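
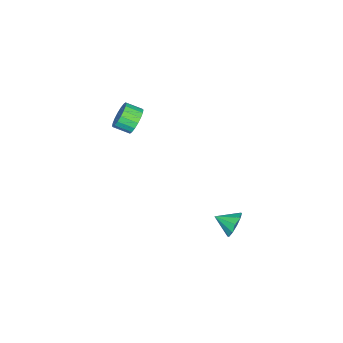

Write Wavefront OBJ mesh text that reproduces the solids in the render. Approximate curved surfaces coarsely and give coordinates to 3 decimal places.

v -2.156 -2.904 3.548
v -1.884 -2.507 4.248
v -1.671 -3.398 4.672
v -1.944 -3.796 3.972
v -2.251 -2.56 4.32
v -2.039 -3.452 4.743
v -2.6 -2.682 4.238
v -2.388 -3.574 4.662
v -2.861 -2.848 4.02
v -2.648 -3.74 4.444
v -2.982 -3.025 3.708
v -2.77 -3.917 4.132
v -2.94 -3.178 3.365
v -2.727 -4.07 3.789
v -2.742 -3.277 3.058
v -2.53 -4.168 3.482
v -2.429 -3.302 2.848
v -2.216 -4.193 3.272
v -2.061 -3.248 2.777
v -1.849 -4.14 3.2
v -1.712 -3.126 2.858
v -1.5 -4.018 3.282
v -1.452 -2.96 3.076
v -1.239 -3.852 3.5
v -1.33 -2.783 3.388
v -1.118 -3.675 3.812
v -1.373 -2.63 3.731
v -1.16 -3.522 4.155
v -1.57 -2.532 4.038
v -1.358 -3.423 4.462
v 1.591 4.226 0.852
v 2.056 4.028 0.206
v 1.749 3.174 1.288
v 2.358 4.222 0.563
v 2.368 4.417 1.031
v 2.081 4.54 1.43
v 1.606 4.542 1.608
v 1.126 4.424 1.498
v 0.823 4.23 1.14
v 0.814 4.035 0.673
v 1.101 3.913 0.274
v 1.575 3.91 0.095
f 2 1 5
f 2 5 3
f 3 5 6
f 3 6 4
f 5 1 7
f 5 7 6
f 6 7 8
f 6 8 4
f 7 1 9
f 7 9 8
f 8 9 10
f 8 10 4
f 9 1 11
f 9 11 10
f 10 11 12
f 10 12 4
f 11 1 13
f 11 13 12
f 12 13 14
f 12 14 4
f 13 1 15
f 13 15 14
f 14 15 16
f 14 16 4
f 15 1 17
f 15 17 16
f 16 17 18
f 16 18 4
f 17 1 19
f 17 19 18
f 18 19 20
f 18 20 4
f 19 1 21
f 19 21 20
f 20 21 22
f 20 22 4
f 21 1 23
f 21 23 22
f 22 23 24
f 22 24 4
f 23 1 25
f 23 25 24
f 24 25 26
f 24 26 4
f 25 1 27
f 25 27 26
f 26 27 28
f 26 28 4
f 27 1 29
f 27 29 28
f 28 29 30
f 28 30 4
f 29 1 2
f 29 2 30
f 30 2 3
f 30 3 4
f 32 31 34
f 32 34 33
f 34 31 35
f 34 35 33
f 35 31 36
f 35 36 33
f 36 31 37
f 36 37 33
f 37 31 38
f 37 38 33
f 38 31 39
f 38 39 33
f 39 31 40
f 39 40 33
f 40 31 41
f 40 41 33
f 41 31 42
f 41 42 33
f 42 31 32
f 42 32 33



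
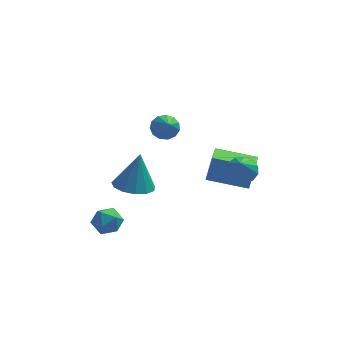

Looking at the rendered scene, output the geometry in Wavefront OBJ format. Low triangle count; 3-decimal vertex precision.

v 3.835 -2.895 0.282
v 4.303 -3.308 -0.056
v 3.725 -4.225 1.758
v 4.517 -3.065 0.18
v 4.514 -2.768 0.448
v 4.296 -2.511 0.663
v 3.932 -2.376 0.757
v 3.537 -2.405 0.701
v 3.237 -2.59 0.512
v 3.127 -2.872 0.25
v 3.242 -3.16 -0.002
v 3.545 -3.365 -0.164
v 3.941 -3.42 -0.184
v 0.442 2.34 -0.821
v 0.848 2.758 -0.451
v 0.638 1.3 0.141
v 0.486 2.812 -0.319
v 0.11 2.716 -0.347
v -0.16 2.5 -0.525
v -0.239 2.234 -0.797
v -0.102 2.001 -1.077
v 0.208 1.876 -1.275
v 0.593 1.898 -1.329
v 0.929 2.061 -1.222
v 1.111 2.312 -0.987
v 1.081 2.572 -0.7
v -0.967 1.095 -3.95
v -0.02 0.755 -4.034
v -0.653 1.505 -2.07
v -0.002 1.31 -4.158
v -0.291 1.797 -4.216
v -0.794 2.061 -4.19
v -1.352 2.018 -4.087
v -1.788 1.683 -3.941
v -1.963 1.16 -3.798
v -1.822 0.617 -3.704
v -1.409 0.226 -3.687
v -0.856 0.11 -3.754
v -0.338 0.308 -3.883
v -1.793 -1.818 -3.703
v -1.241 -2.341 -3.537
v -2.679 -2.679 -3.463
v -2.127 -3.202 -3.297
v -2.245 -2.596 -2.823
v -1.697 -2.064 -2.971
v -2.223 -2.956 -4.029
v -1.675 -2.424 -4.177
v -1.507 -3.044 -3.738
v -1.52 -2.822 -2.993
v -2.4 -2.198 -4.007
v -2.413 -1.976 -3.262
v 2.303 0.699 -3.174
v 2.576 0.999 -1.907
v 2.459 2.055 -3.528
v 2.732 2.355 -2.262
v 4.248 0.385 -3.518
v 4.521 0.685 -2.252
v 4.404 1.741 -3.873
v 4.677 2.041 -2.606
f 2 1 4
f 2 4 3
f 4 1 5
f 4 5 3
f 5 1 6
f 5 6 3
f 6 1 7
f 6 7 3
f 7 1 8
f 7 8 3
f 8 1 9
f 8 9 3
f 9 1 10
f 9 10 3
f 10 1 11
f 10 11 3
f 11 1 12
f 11 12 3
f 12 1 13
f 12 13 3
f 13 1 2
f 13 2 3
f 15 14 17
f 15 17 16
f 17 14 18
f 17 18 16
f 18 14 19
f 18 19 16
f 19 14 20
f 19 20 16
f 20 14 21
f 20 21 16
f 21 14 22
f 21 22 16
f 22 14 23
f 22 23 16
f 23 14 24
f 23 24 16
f 24 14 25
f 24 25 16
f 25 14 26
f 25 26 16
f 26 14 15
f 26 15 16
f 28 27 30
f 28 30 29
f 30 27 31
f 30 31 29
f 31 27 32
f 31 32 29
f 32 27 33
f 32 33 29
f 33 27 34
f 33 34 29
f 34 27 35
f 34 35 29
f 35 27 36
f 35 36 29
f 36 27 37
f 36 37 29
f 37 27 38
f 37 38 29
f 38 27 39
f 38 39 29
f 39 27 28
f 39 28 29
f 40 51 45
f 40 45 41
f 40 41 47
f 40 47 50
f 40 50 51
f 41 45 49
f 45 51 44
f 51 50 42
f 50 47 46
f 47 41 48
f 43 49 44
f 43 44 42
f 43 42 46
f 43 46 48
f 43 48 49
f 44 49 45
f 42 44 51
f 46 42 50
f 48 46 47
f 49 48 41
f 53 55 52
f 56 53 52
f 52 55 54
f 54 56 52
f 53 59 55
f 57 53 56
f 57 59 53
f 55 59 54
f 58 56 54
f 54 59 58
f 58 57 56
f 59 57 58



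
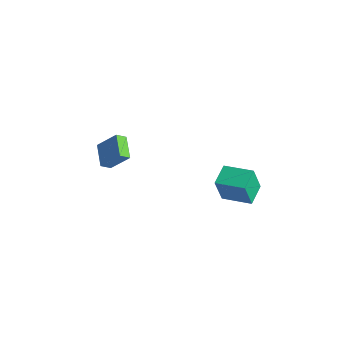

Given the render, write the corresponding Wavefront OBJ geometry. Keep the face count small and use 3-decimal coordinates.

v 3.337 -0.837 2.003
v 3.21 -1.316 3.806
v 2.673 0.442 2.296
v 2.546 -0.038 4.099
v 5.054 -0.022 2.341
v 4.927 -0.502 4.144
v 4.39 1.256 2.634
v 4.263 0.777 4.437
v -3.418 -3.847 1.577
v -3.602 -4.476 2.068
v -4.754 -3.05 2.096
v -4.939 -3.68 2.587
v -2.461 -3.1 2.893
v -2.646 -3.73 3.384
v -3.798 -2.304 3.412
v -3.982 -2.933 3.903
f 2 4 1
f 5 2 1
f 1 4 3
f 3 5 1
f 2 8 4
f 6 2 5
f 6 8 2
f 4 8 3
f 7 5 3
f 3 8 7
f 7 6 5
f 8 6 7
f 10 12 9
f 13 10 9
f 9 12 11
f 11 13 9
f 10 16 12
f 14 10 13
f 14 16 10
f 12 16 11
f 15 13 11
f 11 16 15
f 15 14 13
f 16 14 15



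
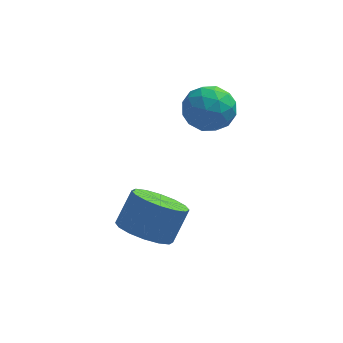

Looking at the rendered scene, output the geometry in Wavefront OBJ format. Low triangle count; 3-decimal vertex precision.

v -1.793 -2.724 -1.526
v -0.893 -3.337 -1.575
v -0.347 -2.629 -0.383
v -1.247 -2.016 -0.334
v -0.78 -2.885 -1.895
v -0.234 -2.178 -0.702
v -0.939 -2.391 -2.115
v -0.392 -1.684 -0.923
v -1.326 -1.986 -2.178
v -0.779 -1.278 -0.986
v -1.839 -1.778 -2.066
v -1.292 -1.071 -0.874
v -2.339 -1.824 -1.81
v -1.792 -1.117 -0.617
v -2.693 -2.111 -1.477
v -2.147 -1.403 -0.285
v -2.806 -2.562 -1.158
v -2.26 -1.855 0.035
v -2.648 -3.056 -0.937
v -2.101 -2.349 0.255
v -2.261 -3.462 -0.874
v -1.714 -2.754 0.318
v -1.748 -3.669 -0.986
v -1.201 -2.962 0.206
v -1.248 -3.623 -1.243
v -0.701 -2.916 -0.05
v 0.968 0.964 2.157
v 1.319 0.496 3.018
v -0.559 0.304 2.422
v -0.208 -0.164 3.283
v -0.305 0.872 3.256
v 0.638 1.28 3.093
v 0.122 -0.48 2.347
v 1.065 -0.072 2.184
v 0.796 -0.396 3.136
v 0.532 0.439 3.697
v 0.228 0.361 1.743
v -0.036 1.196 2.304
v 1.278 0.788 2.565
v -0.518 0.012 2.875
v -0.575 0.621 2.86
v -0.368 0.346 3.366
v 0.878 1.249 2.608
v 1.084 0.974 3.114
v 0.129 1.195 3.254
v -0.324 -0.174 2.326
v -0.118 -0.449 2.832
v 1.128 0.454 2.074
v 1.335 0.179 2.58
v 0.631 -0.395 2.186
v 1.176 -0.012 3.14
v 0.279 -0.399 3.295
v 0.473 -0.585 2.745
v 1.027 -0.346 2.649
v 1.021 0.479 3.47
v 0.124 0.092 3.625
v 0.067 0.701 3.61
v 0.621 0.94 3.514
v 0.714 -0.045 3.539
v 0.636 0.708 1.815
v -0.261 0.321 1.97
v 0.139 -0.14 1.926
v 0.693 0.099 1.83
v 0.481 1.199 2.145
v -0.416 0.812 2.3
v -0.267 1.146 2.791
v 0.287 1.385 2.695
v 0.046 0.845 1.901
f 2 1 5
f 2 5 3
f 3 5 6
f 3 6 4
f 5 1 7
f 5 7 6
f 6 7 8
f 6 8 4
f 7 1 9
f 7 9 8
f 8 9 10
f 8 10 4
f 9 1 11
f 9 11 10
f 10 11 12
f 10 12 4
f 11 1 13
f 11 13 12
f 12 13 14
f 12 14 4
f 13 1 15
f 13 15 14
f 14 15 16
f 14 16 4
f 15 1 17
f 15 17 16
f 16 17 18
f 16 18 4
f 17 1 19
f 17 19 18
f 18 19 20
f 18 20 4
f 19 1 21
f 19 21 20
f 20 21 22
f 20 22 4
f 21 1 23
f 21 23 22
f 22 23 24
f 22 24 4
f 23 1 25
f 23 25 24
f 24 25 26
f 24 26 4
f 25 1 2
f 25 2 26
f 26 2 3
f 26 3 4
f 27 64 43
f 64 38 67
f 43 67 32
f 64 67 43
f 27 43 39
f 43 32 44
f 39 44 28
f 43 44 39
f 27 39 48
f 39 28 49
f 48 49 34
f 39 49 48
f 27 48 60
f 48 34 63
f 60 63 37
f 48 63 60
f 27 60 64
f 60 37 68
f 64 68 38
f 60 68 64
f 28 44 55
f 44 32 58
f 55 58 36
f 44 58 55
f 32 67 45
f 67 38 66
f 45 66 31
f 67 66 45
f 38 68 65
f 68 37 61
f 65 61 29
f 68 61 65
f 37 63 62
f 63 34 50
f 62 50 33
f 63 50 62
f 34 49 54
f 49 28 51
f 54 51 35
f 49 51 54
f 30 56 42
f 56 36 57
f 42 57 31
f 56 57 42
f 30 42 40
f 42 31 41
f 40 41 29
f 42 41 40
f 30 40 47
f 40 29 46
f 47 46 33
f 40 46 47
f 30 47 52
f 47 33 53
f 52 53 35
f 47 53 52
f 30 52 56
f 52 35 59
f 56 59 36
f 52 59 56
f 31 57 45
f 57 36 58
f 45 58 32
f 57 58 45
f 29 41 65
f 41 31 66
f 65 66 38
f 41 66 65
f 33 46 62
f 46 29 61
f 62 61 37
f 46 61 62
f 35 53 54
f 53 33 50
f 54 50 34
f 53 50 54
f 36 59 55
f 59 35 51
f 55 51 28
f 59 51 55



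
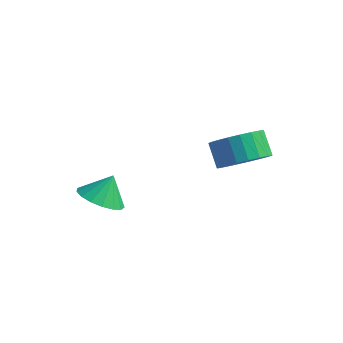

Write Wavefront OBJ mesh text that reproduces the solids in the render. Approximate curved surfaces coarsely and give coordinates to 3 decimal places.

v -0.616 -0.827 0.91
v 0.363 -0.988 0.783
v -0.384 -0.193 1.89
v 0.281 -0.583 0.541
v -0.006 -0.235 0.383
v -0.433 -0.022 0.346
v -0.902 0.007 0.438
v -1.305 -0.156 0.638
v -1.55 -0.472 0.901
v -1.581 -0.87 1.165
v -1.391 -1.257 1.371
v -1.024 -1.547 1.472
v -0.562 -1.671 1.443
v -0.113 -1.602 1.293
v 0.221 -1.356 1.055
v 3.864 2.422 2.359
v 4.755 2.543 2.992
v 4.108 3.119 3.794
v 3.216 2.998 3.161
v 4.77 2.92 2.734
v 4.123 3.496 3.535
v 4.628 3.211 2.41
v 3.981 3.787 3.212
v 4.354 3.366 2.078
v 3.707 3.941 2.88
v 3.996 3.357 1.795
v 3.348 3.933 2.596
v 3.614 3.187 1.609
v 2.967 3.762 2.41
v 3.275 2.884 1.553
v 2.628 3.46 2.354
v 3.039 2.502 1.636
v 2.391 3.077 2.437
v 2.944 2.106 1.844
v 2.297 2.681 2.646
v 3.009 1.764 2.142
v 2.362 2.34 2.943
v 3.222 1.537 2.477
v 2.575 2.112 3.278
v 3.545 1.462 2.792
v 2.898 2.038 3.593
v 3.924 1.554 3.032
v 3.277 2.129 3.833
v 4.292 1.795 3.155
v 3.645 2.371 3.957
v 4.586 2.145 3.141
v 3.939 2.721 3.943
f 2 1 4
f 2 4 3
f 4 1 5
f 4 5 3
f 5 1 6
f 5 6 3
f 6 1 7
f 6 7 3
f 7 1 8
f 7 8 3
f 8 1 9
f 8 9 3
f 9 1 10
f 9 10 3
f 10 1 11
f 10 11 3
f 11 1 12
f 11 12 3
f 12 1 13
f 12 13 3
f 13 1 14
f 13 14 3
f 14 1 15
f 14 15 3
f 15 1 2
f 15 2 3
f 17 16 20
f 17 20 18
f 18 20 21
f 18 21 19
f 20 16 22
f 20 22 21
f 21 22 23
f 21 23 19
f 22 16 24
f 22 24 23
f 23 24 25
f 23 25 19
f 24 16 26
f 24 26 25
f 25 26 27
f 25 27 19
f 26 16 28
f 26 28 27
f 27 28 29
f 27 29 19
f 28 16 30
f 28 30 29
f 29 30 31
f 29 31 19
f 30 16 32
f 30 32 31
f 31 32 33
f 31 33 19
f 32 16 34
f 32 34 33
f 33 34 35
f 33 35 19
f 34 16 36
f 34 36 35
f 35 36 37
f 35 37 19
f 36 16 38
f 36 38 37
f 37 38 39
f 37 39 19
f 38 16 40
f 38 40 39
f 39 40 41
f 39 41 19
f 40 16 42
f 40 42 41
f 41 42 43
f 41 43 19
f 42 16 44
f 42 44 43
f 43 44 45
f 43 45 19
f 44 16 46
f 44 46 45
f 45 46 47
f 45 47 19
f 46 16 17
f 46 17 47
f 47 17 18
f 47 18 19



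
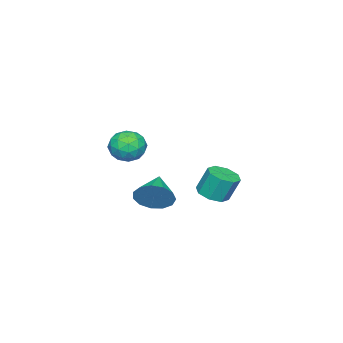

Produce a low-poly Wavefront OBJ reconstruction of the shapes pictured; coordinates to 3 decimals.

v 2.436 -2.937 1.008
v 3.306 -2.673 0.571
v 3.234 -4.007 1.949
v 4.104 -3.743 1.512
v 3.625 -3.092 2.117
v 3.132 -2.431 1.535
v 3.408 -4.249 0.985
v 2.915 -3.588 0.403
v 3.907 -3.484 0.557
v 4.041 -2.768 1.256
v 2.499 -3.912 1.264
v 2.633 -3.196 1.963
v 2.801 -2.711 0.707
v 3.739 -3.969 1.813
v 3.457 -3.586 2.169
v 3.969 -3.431 1.912
v 2.698 -2.569 1.273
v 3.21 -2.413 1.016
v 3.397 -2.66 1.925
v 3.33 -4.267 1.504
v 3.842 -4.111 1.247
v 2.571 -3.249 0.608
v 3.083 -3.094 0.351
v 3.143 -4.02 0.595
v 3.666 -3.032 0.441
v 4.135 -3.661 0.995
v 3.726 -3.959 0.685
v 3.436 -3.57 0.343
v 3.745 -2.612 0.852
v 4.214 -3.241 1.406
v 3.932 -2.858 1.761
v 3.642 -2.469 1.419
v 4.098 -3.088 0.844
v 2.326 -3.439 1.114
v 2.795 -4.068 1.668
v 2.898 -4.211 1.101
v 2.608 -3.822 0.759
v 2.405 -3.019 1.525
v 2.874 -3.648 2.079
v 3.104 -3.11 2.177
v 2.814 -2.721 1.835
v 2.442 -3.592 1.676
v -2.985 -2.208 -4.265
v -2.174 -2.575 -3.995
v -2.404 -2.018 -2.546
v -3.215 -1.652 -2.815
v -2.105 -1.91 -4.24
v -2.335 -1.353 -2.79
v -2.551 -1.42 -4.499
v -2.781 -0.863 -3.049
v -3.252 -1.392 -4.621
v -3.482 -0.835 -3.171
v -3.796 -1.842 -4.534
v -4.026 -1.285 -3.085
v -3.865 -2.507 -4.29
v -4.095 -1.95 -2.84
v -3.419 -2.997 -4.031
v -3.649 -2.44 -2.581
v -2.718 -3.025 -3.909
v -2.948 -2.468 -2.459
v 1.374 -3.022 -2.922
v 1.932 -3.491 -2.112
v -0.154 -3.658 -2.238
v 1.784 -2.928 -1.917
v 1.507 -2.394 -2.041
v 1.187 -2.06 -2.445
v 0.926 -2.031 -3
v 0.807 -2.317 -3.531
v 0.869 -2.827 -3.868
v 1.09 -3.398 -3.905
v 1.402 -3.851 -3.63
v 1.704 -4.04 -3.13
v 1.902 -3.906 -2.564
f 1 38 17
f 38 12 41
f 17 41 6
f 38 41 17
f 1 17 13
f 17 6 18
f 13 18 2
f 17 18 13
f 1 13 22
f 13 2 23
f 22 23 8
f 13 23 22
f 1 22 34
f 22 8 37
f 34 37 11
f 22 37 34
f 1 34 38
f 34 11 42
f 38 42 12
f 34 42 38
f 2 18 29
f 18 6 32
f 29 32 10
f 18 32 29
f 6 41 19
f 41 12 40
f 19 40 5
f 41 40 19
f 12 42 39
f 42 11 35
f 39 35 3
f 42 35 39
f 11 37 36
f 37 8 24
f 36 24 7
f 37 24 36
f 8 23 28
f 23 2 25
f 28 25 9
f 23 25 28
f 4 30 16
f 30 10 31
f 16 31 5
f 30 31 16
f 4 16 14
f 16 5 15
f 14 15 3
f 16 15 14
f 4 14 21
f 14 3 20
f 21 20 7
f 14 20 21
f 4 21 26
f 21 7 27
f 26 27 9
f 21 27 26
f 4 26 30
f 26 9 33
f 30 33 10
f 26 33 30
f 5 31 19
f 31 10 32
f 19 32 6
f 31 32 19
f 3 15 39
f 15 5 40
f 39 40 12
f 15 40 39
f 7 20 36
f 20 3 35
f 36 35 11
f 20 35 36
f 9 27 28
f 27 7 24
f 28 24 8
f 27 24 28
f 10 33 29
f 33 9 25
f 29 25 2
f 33 25 29
f 44 43 47
f 44 47 45
f 45 47 48
f 45 48 46
f 47 43 49
f 47 49 48
f 48 49 50
f 48 50 46
f 49 43 51
f 49 51 50
f 50 51 52
f 50 52 46
f 51 43 53
f 51 53 52
f 52 53 54
f 52 54 46
f 53 43 55
f 53 55 54
f 54 55 56
f 54 56 46
f 55 43 57
f 55 57 56
f 56 57 58
f 56 58 46
f 57 43 59
f 57 59 58
f 58 59 60
f 58 60 46
f 59 43 44
f 59 44 60
f 60 44 45
f 60 45 46
f 62 61 64
f 62 64 63
f 64 61 65
f 64 65 63
f 65 61 66
f 65 66 63
f 66 61 67
f 66 67 63
f 67 61 68
f 67 68 63
f 68 61 69
f 68 69 63
f 69 61 70
f 69 70 63
f 70 61 71
f 70 71 63
f 71 61 72
f 71 72 63
f 72 61 73
f 72 73 63
f 73 61 62
f 73 62 63



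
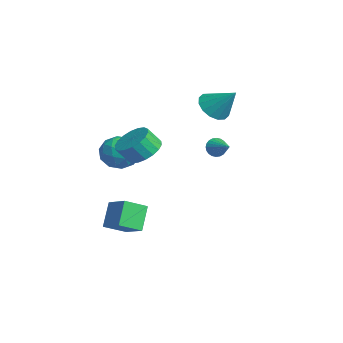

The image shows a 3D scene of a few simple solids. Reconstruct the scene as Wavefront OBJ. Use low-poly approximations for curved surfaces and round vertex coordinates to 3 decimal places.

v -1.703 2.394 -0.171
v -1.419 2.06 -0.652
v -0.417 2.706 0.371
v -1.433 2.292 -0.753
v -1.487 2.539 -0.767
v -1.575 2.765 -0.689
v -1.682 2.933 -0.533
v -1.792 3.02 -0.321
v -1.888 3.011 -0.087
v -1.957 2.908 0.135
v -1.987 2.727 0.31
v -1.973 2.495 0.411
v -1.919 2.248 0.425
v -1.831 2.023 0.347
v -1.724 1.854 0.191
v -1.614 1.768 -0.021
v -1.518 1.776 -0.255
v -1.449 1.879 -0.476
v -2.27 -2.111 0.465
v -1.103 -2.076 0.464
v -2.217 -3.904 -0.124
v -1.05 -3.869 -0.125
v -1.634 -3.838 0.885
v -1.667 -2.73 1.249
v -1.653 -3.25 -0.909
v -1.686 -2.142 -0.545
v -0.722 -2.78 -0.385
v -0.71 -3.143 0.724
v -2.61 -2.837 -0.384
v -2.598 -3.2 0.725
v -1.691 -1.936 0.516
v -1.629 -4.044 -0.176
v -1.972 -4.026 0.418
v -1.286 -4.006 0.417
v -2.022 -2.32 0.978
v -1.337 -2.3 0.977
v -1.649 -3.336 1.225
v -1.983 -3.68 -0.637
v -1.298 -3.66 -0.638
v -2.034 -1.974 -0.077
v -1.348 -1.954 -0.078
v -1.671 -2.644 -0.885
v -0.782 -2.329 0.016
v -0.75 -3.383 -0.33
v -1.105 -3.019 -0.791
v -1.124 -2.368 -0.577
v -0.775 -2.543 0.668
v -0.743 -3.597 0.322
v -1.086 -3.579 0.916
v -1.106 -2.927 1.13
v -0.551 -2.957 0.169
v -2.577 -2.383 0.018
v -2.545 -3.437 -0.328
v -2.214 -3.053 -0.79
v -2.234 -2.401 -0.576
v -2.57 -2.597 0.67
v -2.538 -3.651 0.324
v -2.196 -3.612 0.917
v -2.215 -2.961 1.131
v -2.769 -3.023 0.171
v -1.5 -2.39 -3.984
v -1.335 -3.689 -3.316
v -0.178 -1.884 -3.326
v -0.014 -3.183 -2.658
v -0.626 -2.957 -5.302
v -0.462 -4.256 -4.634
v 0.695 -2.451 -4.644
v 0.86 -3.75 -3.976
v 2.522 -2.79 2.007
v 3.005 -2.055 2.58
v 2.942 -2.734 3.506
v 2.458 -3.47 2.933
v 2.554 -1.945 2.629
v 2.49 -2.625 3.555
v 2.096 -2.003 2.556
v 2.032 -2.682 3.481
v 1.723 -2.216 2.373
v 1.659 -2.896 3.299
v 1.507 -2.543 2.118
v 1.444 -3.223 3.044
v 1.493 -2.92 1.841
v 1.429 -3.599 2.767
v 1.683 -3.27 1.597
v 1.619 -3.949 2.523
v 2.038 -3.526 1.434
v 1.975 -4.205 2.36
v 2.49 -3.635 1.385
v 2.426 -4.315 2.311
v 2.948 -3.578 1.459
v 2.884 -4.257 2.384
v 3.321 -3.364 1.641
v 3.257 -4.044 2.567
v 3.536 -3.037 1.896
v 3.473 -3.717 2.822
v 3.551 -2.661 2.173
v 3.487 -3.34 3.099
v 3.361 -2.311 2.417
v 3.297 -2.99 3.343
v -4.11 3.039 1.854
v -3.483 3.458 1.082
v -3.05 3.941 3.206
v -3.893 3.832 1.154
v -4.361 3.992 1.414
v -4.762 3.897 1.792
v -4.988 3.572 2.186
v -4.979 3.104 2.492
v -4.737 2.619 2.627
v -4.327 2.245 2.555
v -3.859 2.085 2.295
v -3.458 2.18 1.917
v -3.232 2.505 1.522
v -3.241 2.973 1.217
f 2 1 4
f 2 4 3
f 4 1 5
f 4 5 3
f 5 1 6
f 5 6 3
f 6 1 7
f 6 7 3
f 7 1 8
f 7 8 3
f 8 1 9
f 8 9 3
f 9 1 10
f 9 10 3
f 10 1 11
f 10 11 3
f 11 1 12
f 11 12 3
f 12 1 13
f 12 13 3
f 13 1 14
f 13 14 3
f 14 1 15
f 14 15 3
f 15 1 16
f 15 16 3
f 16 1 17
f 16 17 3
f 17 1 18
f 17 18 3
f 18 1 2
f 18 2 3
f 19 56 35
f 56 30 59
f 35 59 24
f 56 59 35
f 19 35 31
f 35 24 36
f 31 36 20
f 35 36 31
f 19 31 40
f 31 20 41
f 40 41 26
f 31 41 40
f 19 40 52
f 40 26 55
f 52 55 29
f 40 55 52
f 19 52 56
f 52 29 60
f 56 60 30
f 52 60 56
f 20 36 47
f 36 24 50
f 47 50 28
f 36 50 47
f 24 59 37
f 59 30 58
f 37 58 23
f 59 58 37
f 30 60 57
f 60 29 53
f 57 53 21
f 60 53 57
f 29 55 54
f 55 26 42
f 54 42 25
f 55 42 54
f 26 41 46
f 41 20 43
f 46 43 27
f 41 43 46
f 22 48 34
f 48 28 49
f 34 49 23
f 48 49 34
f 22 34 32
f 34 23 33
f 32 33 21
f 34 33 32
f 22 32 39
f 32 21 38
f 39 38 25
f 32 38 39
f 22 39 44
f 39 25 45
f 44 45 27
f 39 45 44
f 22 44 48
f 44 27 51
f 48 51 28
f 44 51 48
f 23 49 37
f 49 28 50
f 37 50 24
f 49 50 37
f 21 33 57
f 33 23 58
f 57 58 30
f 33 58 57
f 25 38 54
f 38 21 53
f 54 53 29
f 38 53 54
f 27 45 46
f 45 25 42
f 46 42 26
f 45 42 46
f 28 51 47
f 51 27 43
f 47 43 20
f 51 43 47
f 62 64 61
f 65 62 61
f 61 64 63
f 63 65 61
f 62 68 64
f 66 62 65
f 66 68 62
f 64 68 63
f 67 65 63
f 63 68 67
f 67 66 65
f 68 66 67
f 70 69 73
f 70 73 71
f 71 73 74
f 71 74 72
f 73 69 75
f 73 75 74
f 74 75 76
f 74 76 72
f 75 69 77
f 75 77 76
f 76 77 78
f 76 78 72
f 77 69 79
f 77 79 78
f 78 79 80
f 78 80 72
f 79 69 81
f 79 81 80
f 80 81 82
f 80 82 72
f 81 69 83
f 81 83 82
f 82 83 84
f 82 84 72
f 83 69 85
f 83 85 84
f 84 85 86
f 84 86 72
f 85 69 87
f 85 87 86
f 86 87 88
f 86 88 72
f 87 69 89
f 87 89 88
f 88 89 90
f 88 90 72
f 89 69 91
f 89 91 90
f 90 91 92
f 90 92 72
f 91 69 93
f 91 93 92
f 92 93 94
f 92 94 72
f 93 69 95
f 93 95 94
f 94 95 96
f 94 96 72
f 95 69 97
f 95 97 96
f 96 97 98
f 96 98 72
f 97 69 70
f 97 70 98
f 98 70 71
f 98 71 72
f 100 99 102
f 100 102 101
f 102 99 103
f 102 103 101
f 103 99 104
f 103 104 101
f 104 99 105
f 104 105 101
f 105 99 106
f 105 106 101
f 106 99 107
f 106 107 101
f 107 99 108
f 107 108 101
f 108 99 109
f 108 109 101
f 109 99 110
f 109 110 101
f 110 99 111
f 110 111 101
f 111 99 112
f 111 112 101
f 112 99 100
f 112 100 101



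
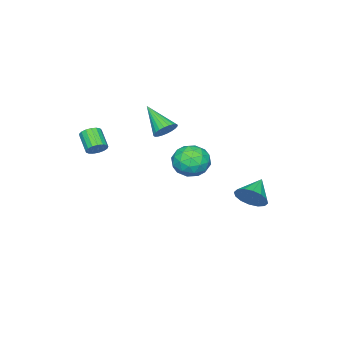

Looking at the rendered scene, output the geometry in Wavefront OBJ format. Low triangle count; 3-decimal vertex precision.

v -0.355 -1.914 0.184
v 0.278 -2.173 0.093
v -0.785 -3.366 1.316
v 0.316 -2.016 0.308
v 0.252 -1.844 0.505
v 0.095 -1.682 0.652
v -0.13 -1.556 0.729
v -0.389 -1.484 0.723
v -0.644 -1.478 0.634
v -0.854 -1.538 0.477
v -0.988 -1.656 0.276
v -1.026 -1.812 0.06
v -0.962 -1.985 -0.137
v -0.806 -2.146 -0.284
v -0.58 -2.273 -0.361
v -0.321 -2.344 -0.354
v -0.067 -2.351 -0.266
v 0.143 -2.291 -0.109
v 0.736 0.786 -1.722
v 1.317 0.661 -0.867
v -0.397 -0.301 -1.113
v 0.184 -0.426 -0.258
v -0.3 0.479 -0.43
v 0.4 1.151 -0.807
v 0.52 -0.791 -1.173
v 1.22 -0.119 -1.55
v 1.183 -0.314 -0.528
v 0.676 0.471 -0.069
v 0.244 -0.111 -1.911
v -0.263 0.674 -1.452
v 1.126 0.819 -1.348
v -0.206 -0.459 -0.632
v -0.49 0.073 -0.733
v -0.149 -0.001 -0.231
v 0.587 1.107 -1.313
v 0.928 1.033 -0.81
v -0.022 0.927 -0.554
v -0.008 -0.673 -1.17
v 0.333 -0.747 -0.667
v 1.069 0.361 -1.749
v 1.41 0.287 -1.247
v 0.942 -0.567 -1.426
v 1.388 0.172 -0.646
v 0.722 -0.467 -0.288
v 0.92 -0.681 -0.826
v 1.331 -0.286 -1.047
v 1.09 0.634 -0.376
v 0.425 -0.005 -0.018
v 0.14 0.527 -0.12
v 0.552 0.922 -0.341
v 1.012 0.061 -0.177
v 0.495 0.365 -1.962
v -0.17 -0.274 -1.604
v 0.368 -0.562 -1.639
v 0.78 -0.167 -1.86
v 0.198 0.827 -1.692
v -0.468 0.188 -1.334
v -0.411 0.646 -0.933
v 0 1.041 -1.154
v -0.092 0.299 -1.803
v 3.396 -3.328 0.041
v 3.872 -3.642 0.042
v 3.34 -4.446 0.74
v 2.864 -4.132 0.739
v 3.902 -3.476 0.257
v 3.371 -4.28 0.955
v 3.817 -3.276 0.422
v 3.285 -4.08 1.12
v 3.635 -3.088 0.499
v 3.103 -3.892 1.197
v 3.399 -2.955 0.472
v 2.867 -3.759 1.17
v 3.161 -2.908 0.346
v 2.629 -3.712 1.044
v 2.978 -2.956 0.15
v 2.446 -3.76 0.848
v 2.89 -3.09 -0.071
v 2.358 -3.894 0.627
v 2.918 -3.279 -0.266
v 2.386 -4.082 0.432
v 3.056 -3.478 -0.391
v 2.524 -4.282 0.307
v 3.271 -3.643 -0.417
v 2.74 -4.447 0.281
v 3.515 -3.736 -0.338
v 2.984 -4.54 0.36
v 3.732 -3.736 -0.173
v 3.2 -4.54 0.525
v -0.952 2.77 -3.401
v -0.59 3.101 -2.646
v -2.208 2.59 -2.719
v -0.764 3.471 -2.869
v -0.988 3.653 -3.235
v -1.203 3.599 -3.645
v -1.35 3.322 -3.989
v -1.391 2.897 -4.176
v -1.314 2.438 -4.155
v -1.14 2.068 -3.932
v -0.916 1.886 -3.566
v -0.701 1.94 -3.156
v -0.554 2.217 -2.812
v -0.513 2.642 -2.625
f 2 1 4
f 2 4 3
f 4 1 5
f 4 5 3
f 5 1 6
f 5 6 3
f 6 1 7
f 6 7 3
f 7 1 8
f 7 8 3
f 8 1 9
f 8 9 3
f 9 1 10
f 9 10 3
f 10 1 11
f 10 11 3
f 11 1 12
f 11 12 3
f 12 1 13
f 12 13 3
f 13 1 14
f 13 14 3
f 14 1 15
f 14 15 3
f 15 1 16
f 15 16 3
f 16 1 17
f 16 17 3
f 17 1 18
f 17 18 3
f 18 1 2
f 18 2 3
f 19 56 35
f 56 30 59
f 35 59 24
f 56 59 35
f 19 35 31
f 35 24 36
f 31 36 20
f 35 36 31
f 19 31 40
f 31 20 41
f 40 41 26
f 31 41 40
f 19 40 52
f 40 26 55
f 52 55 29
f 40 55 52
f 19 52 56
f 52 29 60
f 56 60 30
f 52 60 56
f 20 36 47
f 36 24 50
f 47 50 28
f 36 50 47
f 24 59 37
f 59 30 58
f 37 58 23
f 59 58 37
f 30 60 57
f 60 29 53
f 57 53 21
f 60 53 57
f 29 55 54
f 55 26 42
f 54 42 25
f 55 42 54
f 26 41 46
f 41 20 43
f 46 43 27
f 41 43 46
f 22 48 34
f 48 28 49
f 34 49 23
f 48 49 34
f 22 34 32
f 34 23 33
f 32 33 21
f 34 33 32
f 22 32 39
f 32 21 38
f 39 38 25
f 32 38 39
f 22 39 44
f 39 25 45
f 44 45 27
f 39 45 44
f 22 44 48
f 44 27 51
f 48 51 28
f 44 51 48
f 23 49 37
f 49 28 50
f 37 50 24
f 49 50 37
f 21 33 57
f 33 23 58
f 57 58 30
f 33 58 57
f 25 38 54
f 38 21 53
f 54 53 29
f 38 53 54
f 27 45 46
f 45 25 42
f 46 42 26
f 45 42 46
f 28 51 47
f 51 27 43
f 47 43 20
f 51 43 47
f 62 61 65
f 62 65 63
f 63 65 66
f 63 66 64
f 65 61 67
f 65 67 66
f 66 67 68
f 66 68 64
f 67 61 69
f 67 69 68
f 68 69 70
f 68 70 64
f 69 61 71
f 69 71 70
f 70 71 72
f 70 72 64
f 71 61 73
f 71 73 72
f 72 73 74
f 72 74 64
f 73 61 75
f 73 75 74
f 74 75 76
f 74 76 64
f 75 61 77
f 75 77 76
f 76 77 78
f 76 78 64
f 77 61 79
f 77 79 78
f 78 79 80
f 78 80 64
f 79 61 81
f 79 81 80
f 80 81 82
f 80 82 64
f 81 61 83
f 81 83 82
f 82 83 84
f 82 84 64
f 83 61 85
f 83 85 84
f 84 85 86
f 84 86 64
f 85 61 87
f 85 87 86
f 86 87 88
f 86 88 64
f 87 61 62
f 87 62 88
f 88 62 63
f 88 63 64
f 90 89 92
f 90 92 91
f 92 89 93
f 92 93 91
f 93 89 94
f 93 94 91
f 94 89 95
f 94 95 91
f 95 89 96
f 95 96 91
f 96 89 97
f 96 97 91
f 97 89 98
f 97 98 91
f 98 89 99
f 98 99 91
f 99 89 100
f 99 100 91
f 100 89 101
f 100 101 91
f 101 89 102
f 101 102 91
f 102 89 90
f 102 90 91



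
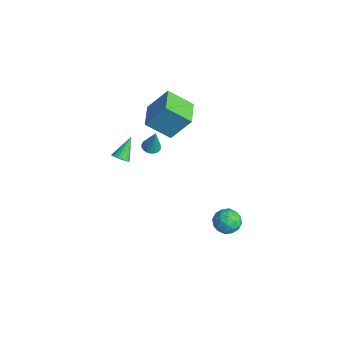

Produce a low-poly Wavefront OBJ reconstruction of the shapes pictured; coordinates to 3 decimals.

v -1.445 0.008 2.466
v -0.986 -0.302 2.389
v -1.115 0.132 3.954
v -0.905 -0.087 2.353
v -0.918 0.145 2.337
v -1.022 0.354 2.343
v -1.199 0.502 2.37
v -1.419 0.565 2.414
v -1.643 0.532 2.466
v -1.834 0.408 2.519
v -1.957 0.216 2.562
v -1.991 -0.013 2.589
v -1.932 -0.238 2.594
v -1.788 -0.421 2.577
v -1.585 -0.529 2.541
v -1.358 -0.544 2.492
v -1.146 -0.464 2.438
v 2.988 2.156 -0.806
v 3.444 2.796 -0.427
v 4.156 1.364 -0.873
v 4.612 2.004 -0.494
v 4.013 1.564 -0.036
v 3.292 2.053 0.006
v 4.308 2.107 -1.306
v 3.587 2.596 -1.264
v 4.26 2.766 -0.735
v 4.078 2.43 0.049
v 3.522 1.73 -1.349
v 3.34 1.394 -0.565
v 3.114 2.545 -0.61
v 4.486 1.615 -0.69
v 4.135 1.356 -0.42
v 4.402 1.732 -0.197
v 3.024 2.109 -0.356
v 3.292 2.485 -0.133
v 3.627 1.761 0.096
v 4.308 1.675 -1.167
v 4.576 2.051 -0.944
v 3.198 2.428 -1.103
v 3.465 2.804 -0.88
v 3.973 2.399 -1.396
v 3.861 2.904 -0.569
v 4.547 2.439 -0.608
v 4.369 2.499 -1.086
v 3.945 2.786 -1.061
v 3.754 2.706 -0.108
v 4.44 2.241 -0.147
v 4.089 1.982 0.122
v 3.664 2.27 0.147
v 4.234 2.689 -0.289
v 3.16 1.919 -1.153
v 3.846 1.454 -1.192
v 3.936 1.89 -1.447
v 3.511 2.178 -1.422
v 3.053 1.721 -0.692
v 3.739 1.256 -0.731
v 3.655 1.374 -0.239
v 3.231 1.661 -0.214
v 3.366 1.471 -1.011
v -2.328 -1.517 1.228
v -2.077 -1.814 1.632
v -2.892 -0.543 2.292
v -1.903 -1.646 1.57
v -1.814 -1.452 1.441
v -1.826 -1.272 1.269
v -1.937 -1.14 1.09
v -2.126 -1.083 0.937
v -2.355 -1.112 0.842
v -2.578 -1.221 0.824
v -2.752 -1.389 0.885
v -2.841 -1.582 1.015
v -2.829 -1.763 1.186
v -2.718 -1.894 1.366
v -2.529 -1.952 1.518
v -2.3 -1.923 1.613
v -3.324 0.538 2.576
v -2.785 1.603 4.13
v -4.826 1.431 2.484
v -4.287 2.496 4.039
v -2.513 1.784 1.441
v -1.974 2.849 2.996
v -4.015 2.677 1.35
v -3.476 3.742 2.904
f 2 1 4
f 2 4 3
f 4 1 5
f 4 5 3
f 5 1 6
f 5 6 3
f 6 1 7
f 6 7 3
f 7 1 8
f 7 8 3
f 8 1 9
f 8 9 3
f 9 1 10
f 9 10 3
f 10 1 11
f 10 11 3
f 11 1 12
f 11 12 3
f 12 1 13
f 12 13 3
f 13 1 14
f 13 14 3
f 14 1 15
f 14 15 3
f 15 1 16
f 15 16 3
f 16 1 17
f 16 17 3
f 17 1 2
f 17 2 3
f 18 55 34
f 55 29 58
f 34 58 23
f 55 58 34
f 18 34 30
f 34 23 35
f 30 35 19
f 34 35 30
f 18 30 39
f 30 19 40
f 39 40 25
f 30 40 39
f 18 39 51
f 39 25 54
f 51 54 28
f 39 54 51
f 18 51 55
f 51 28 59
f 55 59 29
f 51 59 55
f 19 35 46
f 35 23 49
f 46 49 27
f 35 49 46
f 23 58 36
f 58 29 57
f 36 57 22
f 58 57 36
f 29 59 56
f 59 28 52
f 56 52 20
f 59 52 56
f 28 54 53
f 54 25 41
f 53 41 24
f 54 41 53
f 25 40 45
f 40 19 42
f 45 42 26
f 40 42 45
f 21 47 33
f 47 27 48
f 33 48 22
f 47 48 33
f 21 33 31
f 33 22 32
f 31 32 20
f 33 32 31
f 21 31 38
f 31 20 37
f 38 37 24
f 31 37 38
f 21 38 43
f 38 24 44
f 43 44 26
f 38 44 43
f 21 43 47
f 43 26 50
f 47 50 27
f 43 50 47
f 22 48 36
f 48 27 49
f 36 49 23
f 48 49 36
f 20 32 56
f 32 22 57
f 56 57 29
f 32 57 56
f 24 37 53
f 37 20 52
f 53 52 28
f 37 52 53
f 26 44 45
f 44 24 41
f 45 41 25
f 44 41 45
f 27 50 46
f 50 26 42
f 46 42 19
f 50 42 46
f 61 60 63
f 61 63 62
f 63 60 64
f 63 64 62
f 64 60 65
f 64 65 62
f 65 60 66
f 65 66 62
f 66 60 67
f 66 67 62
f 67 60 68
f 67 68 62
f 68 60 69
f 68 69 62
f 69 60 70
f 69 70 62
f 70 60 71
f 70 71 62
f 71 60 72
f 71 72 62
f 72 60 73
f 72 73 62
f 73 60 74
f 73 74 62
f 74 60 75
f 74 75 62
f 75 60 61
f 75 61 62
f 77 79 76
f 80 77 76
f 76 79 78
f 78 80 76
f 77 83 79
f 81 77 80
f 81 83 77
f 79 83 78
f 82 80 78
f 78 83 82
f 82 81 80
f 83 81 82



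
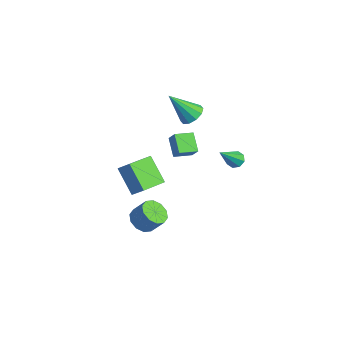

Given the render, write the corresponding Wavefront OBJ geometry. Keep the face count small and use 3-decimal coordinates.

v 3.338 -3.976 0.22
v 3.661 -3.44 -0.245
v 4.145 -2.968 0.635
v 3.822 -3.504 1.1
v 3.233 -3.272 -0.1
v 3.717 -2.8 0.781
v 2.845 -3.374 0.168
v 3.329 -2.902 1.048
v 2.645 -3.705 0.456
v 3.13 -3.233 1.336
v 2.71 -4.14 0.653
v 3.195 -3.668 1.533
v 3.015 -4.512 0.685
v 3.499 -4.04 1.565
v 3.443 -4.68 0.539
v 3.927 -4.208 1.42
v 3.831 -4.578 0.272
v 4.315 -4.106 1.152
v 4.03 -4.247 -0.016
v 4.515 -3.775 0.864
v 3.965 -3.812 -0.213
v 4.45 -3.34 0.667
v -0.305 3.587 -1.033
v -0.044 3.262 -1.392
v 0.205 2.293 0.513
v 0.209 3.556 -1.228
v 0.161 3.869 -0.951
v -0.16 4.017 -0.721
v -0.565 3.913 -0.675
v -0.818 3.619 -0.838
v -0.77 3.306 -1.116
v -0.449 3.158 -1.345
v -2.464 1.001 -1.36
v -3.464 1.268 -0.641
v -2.326 2.082 -1.57
v -3.326 2.349 -0.851
v -1.934 1.071 -0.649
v -2.934 1.338 0.07
v -1.796 2.152 -0.859
v -2.796 2.419 -0.14
v -3.291 2.603 0.943
v -2.549 2.457 1.133
v -3.909 1.517 2.517
v -2.684 2.861 1.359
v -3.051 3.166 1.425
v -3.51 3.257 1.307
v -3.885 3.097 1.05
v -4.033 2.749 0.752
v -3.898 2.344 0.526
v -3.531 2.039 0.46
v -3.072 1.949 0.578
v -2.697 2.109 0.835
v -0.239 -3.474 1.341
v 0.35 -3.098 2
v -0.762 -1.969 0.95
v -0.173 -1.594 1.609
v 1.033 -3.346 0.131
v 1.622 -2.971 0.79
v 0.51 -1.842 -0.26
v 1.099 -1.466 0.399
f 2 1 5
f 2 5 3
f 3 5 6
f 3 6 4
f 5 1 7
f 5 7 6
f 6 7 8
f 6 8 4
f 7 1 9
f 7 9 8
f 8 9 10
f 8 10 4
f 9 1 11
f 9 11 10
f 10 11 12
f 10 12 4
f 11 1 13
f 11 13 12
f 12 13 14
f 12 14 4
f 13 1 15
f 13 15 14
f 14 15 16
f 14 16 4
f 15 1 17
f 15 17 16
f 16 17 18
f 16 18 4
f 17 1 19
f 17 19 18
f 18 19 20
f 18 20 4
f 19 1 21
f 19 21 20
f 20 21 22
f 20 22 4
f 21 1 2
f 21 2 22
f 22 2 3
f 22 3 4
f 24 23 26
f 24 26 25
f 26 23 27
f 26 27 25
f 27 23 28
f 27 28 25
f 28 23 29
f 28 29 25
f 29 23 30
f 29 30 25
f 30 23 31
f 30 31 25
f 31 23 32
f 31 32 25
f 32 23 24
f 32 24 25
f 34 36 33
f 37 34 33
f 33 36 35
f 35 37 33
f 34 40 36
f 38 34 37
f 38 40 34
f 36 40 35
f 39 37 35
f 35 40 39
f 39 38 37
f 40 38 39
f 42 41 44
f 42 44 43
f 44 41 45
f 44 45 43
f 45 41 46
f 45 46 43
f 46 41 47
f 46 47 43
f 47 41 48
f 47 48 43
f 48 41 49
f 48 49 43
f 49 41 50
f 49 50 43
f 50 41 51
f 50 51 43
f 51 41 52
f 51 52 43
f 52 41 42
f 52 42 43
f 54 56 53
f 57 54 53
f 53 56 55
f 55 57 53
f 54 60 56
f 58 54 57
f 58 60 54
f 56 60 55
f 59 57 55
f 55 60 59
f 59 58 57
f 60 58 59



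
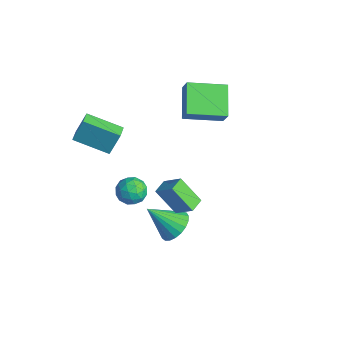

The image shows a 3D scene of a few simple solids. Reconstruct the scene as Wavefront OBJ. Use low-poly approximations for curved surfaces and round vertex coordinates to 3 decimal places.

v -1.173 2.115 1.78
v -2.647 2.951 2.725
v -0.335 4.043 1.38
v -1.809 4.879 2.324
v -0.591 2.061 2.736
v -2.065 2.897 3.68
v 0.247 3.989 2.335
v -1.227 4.825 3.28
v 2.046 -0.071 -3.343
v 2.552 0.415 -2.658
v 1.274 -1.249 -1.937
v 2.204 0.626 -2.672
v 1.828 0.717 -2.802
v 1.491 0.672 -3.025
v 1.249 0.498 -3.304
v 1.145 0.226 -3.589
v 1.197 -0.097 -3.832
v 1.396 -0.416 -3.99
v 1.707 -0.675 -4.036
v 2.077 -0.83 -3.962
v 2.442 -0.853 -3.781
v 2.738 -0.741 -3.525
v 2.914 -0.513 -3.236
v 2.941 -0.209 -2.967
v 2.813 0.119 -2.762
v 2.958 -1.662 1.437
v 3.824 -1.208 2.248
v 2.531 -0.952 1.495
v 3.397 -0.498 2.306
v 3.843 -1.022 0.134
v 4.709 -0.568 0.945
v 3.416 -0.312 0.192
v 4.282 0.142 1.003
v 0.446 -1.992 -0.522
v 1.05 -1.394 -0.586
v 1.21 -2.666 0.406
v 1.814 -2.068 0.342
v 1.066 -1.881 0.704
v 0.594 -1.464 0.13
v 1.666 -2.596 -0.31
v 1.194 -2.179 -0.884
v 1.804 -1.768 -0.455
v 1.433 -1.326 0.172
v 0.827 -2.734 -0.352
v 0.456 -2.292 0.275
v 0.681 -1.634 -0.635
v 1.579 -2.426 0.455
v 1.14 -2.316 0.668
v 1.495 -1.965 0.63
v 0.413 -1.675 -0.214
v 0.768 -1.324 -0.252
v 0.777 -1.61 0.506
v 1.492 -2.736 0.072
v 1.847 -2.385 0.034
v 0.765 -2.095 -0.81
v 1.12 -1.744 -0.848
v 1.483 -2.45 -0.686
v 1.479 -1.502 -0.596
v 1.928 -1.898 -0.051
v 1.841 -2.208 -0.434
v 1.564 -1.964 -0.771
v 1.261 -1.243 -0.228
v 1.71 -1.639 0.318
v 1.271 -1.528 0.53
v 0.993 -1.284 0.193
v 1.704 -1.462 -0.151
v 0.55 -2.421 -0.498
v 0.999 -2.817 0.048
v 1.267 -2.776 -0.373
v 0.989 -2.532 -0.71
v 0.332 -2.162 -0.129
v 0.781 -2.558 0.416
v 0.696 -2.096 0.591
v 0.419 -1.852 0.254
v 0.556 -2.598 -0.029
v -3.725 -2.639 0.761
v -3.634 -2.037 2.077
v -2.42 -1.225 0.025
v -2.329 -0.623 1.341
v -3.031 -3.177 0.959
v -2.94 -2.575 2.275
v -1.726 -1.763 0.223
v -1.635 -1.161 1.539
f 2 4 1
f 5 2 1
f 1 4 3
f 3 5 1
f 2 8 4
f 6 2 5
f 6 8 2
f 4 8 3
f 7 5 3
f 3 8 7
f 7 6 5
f 8 6 7
f 10 9 12
f 10 12 11
f 12 9 13
f 12 13 11
f 13 9 14
f 13 14 11
f 14 9 15
f 14 15 11
f 15 9 16
f 15 16 11
f 16 9 17
f 16 17 11
f 17 9 18
f 17 18 11
f 18 9 19
f 18 19 11
f 19 9 20
f 19 20 11
f 20 9 21
f 20 21 11
f 21 9 22
f 21 22 11
f 22 9 23
f 22 23 11
f 23 9 24
f 23 24 11
f 24 9 25
f 24 25 11
f 25 9 10
f 25 10 11
f 27 29 26
f 30 27 26
f 26 29 28
f 28 30 26
f 27 33 29
f 31 27 30
f 31 33 27
f 29 33 28
f 32 30 28
f 28 33 32
f 32 31 30
f 33 31 32
f 34 71 50
f 71 45 74
f 50 74 39
f 71 74 50
f 34 50 46
f 50 39 51
f 46 51 35
f 50 51 46
f 34 46 55
f 46 35 56
f 55 56 41
f 46 56 55
f 34 55 67
f 55 41 70
f 67 70 44
f 55 70 67
f 34 67 71
f 67 44 75
f 71 75 45
f 67 75 71
f 35 51 62
f 51 39 65
f 62 65 43
f 51 65 62
f 39 74 52
f 74 45 73
f 52 73 38
f 74 73 52
f 45 75 72
f 75 44 68
f 72 68 36
f 75 68 72
f 44 70 69
f 70 41 57
f 69 57 40
f 70 57 69
f 41 56 61
f 56 35 58
f 61 58 42
f 56 58 61
f 37 63 49
f 63 43 64
f 49 64 38
f 63 64 49
f 37 49 47
f 49 38 48
f 47 48 36
f 49 48 47
f 37 47 54
f 47 36 53
f 54 53 40
f 47 53 54
f 37 54 59
f 54 40 60
f 59 60 42
f 54 60 59
f 37 59 63
f 59 42 66
f 63 66 43
f 59 66 63
f 38 64 52
f 64 43 65
f 52 65 39
f 64 65 52
f 36 48 72
f 48 38 73
f 72 73 45
f 48 73 72
f 40 53 69
f 53 36 68
f 69 68 44
f 53 68 69
f 42 60 61
f 60 40 57
f 61 57 41
f 60 57 61
f 43 66 62
f 66 42 58
f 62 58 35
f 66 58 62
f 77 79 76
f 80 77 76
f 76 79 78
f 78 80 76
f 77 83 79
f 81 77 80
f 81 83 77
f 79 83 78
f 82 80 78
f 78 83 82
f 82 81 80
f 83 81 82



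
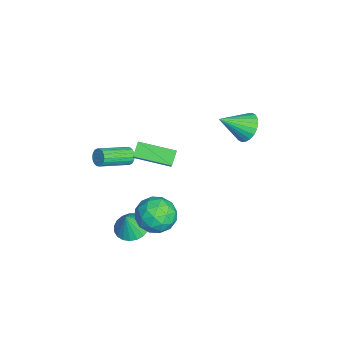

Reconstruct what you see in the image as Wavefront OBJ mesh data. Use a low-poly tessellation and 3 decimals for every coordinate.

v -0.856 -2.071 -0.937
v -0.484 -2.017 -1.282
v 0.327 -3.436 -0.628
v -0.044 -3.489 -0.283
v -0.409 -1.894 -1.107
v 0.403 -3.312 -0.453
v -0.422 -1.805 -0.899
v 0.389 -3.224 -0.245
v -0.521 -1.769 -0.698
v 0.29 -3.188 -0.044
v -0.687 -1.793 -0.544
v 0.125 -3.211 0.11
v -0.885 -1.872 -0.468
v -0.074 -3.29 0.186
v -1.078 -1.99 -0.485
v -0.267 -3.409 0.168
v -1.227 -2.124 -0.592
v -0.416 -3.543 0.062
v -1.303 -2.248 -0.767
v -0.491 -3.666 -0.113
v -1.289 -2.336 -0.975
v -0.478 -3.755 -0.321
v -1.19 -2.372 -1.176
v -0.379 -3.791 -0.522
v -1.025 -2.349 -1.33
v -0.213 -3.767 -0.676
v -0.826 -2.27 -1.406
v -0.015 -3.688 -0.752
v -0.633 -2.151 -1.388
v 0.178 -3.57 -0.735
v 2.176 -1.901 -3.577
v 2.796 -1.309 -3.649
v 2.564 -2.159 -2.363
v 2.524 -1.116 -3.521
v 2.191 -1.059 -3.403
v 1.856 -1.147 -3.314
v 1.576 -1.366 -3.271
v 1.4 -1.677 -3.281
v 1.358 -2.027 -3.342
v 1.458 -2.355 -3.444
v 1.682 -2.604 -3.569
v 1.991 -2.732 -3.695
v 2.332 -2.717 -3.8
v 2.647 -2.56 -3.867
v 2.88 -2.289 -3.884
v 2.991 -1.951 -3.848
v 2.961 -1.605 -3.765
v -3.046 3.708 -0.729
v -2.237 4.034 -0.554
v -2.694 2.312 0.249
v -2.422 4.17 -0.294
v -2.702 4.235 -0.1
v -3.035 4.22 -0.001
v -3.369 4.127 -0.013
v -3.654 3.971 -0.134
v -3.847 3.774 -0.346
v -3.918 3.567 -0.616
v -3.856 3.382 -0.903
v -3.67 3.246 -1.163
v -3.39 3.181 -1.358
v -3.058 3.196 -1.456
v -2.723 3.289 -1.444
v -2.438 3.445 -1.323
v -2.245 3.642 -1.111
v -2.175 3.849 -0.841
v 3.307 0.255 -1.874
v 4.02 -0.43 -1.458
v 2.12 -1.01 -1.922
v 2.833 -1.695 -1.506
v 2.443 -0.897 -0.905
v 3.176 -0.115 -0.876
v 2.964 -1.325 -2.504
v 3.697 -0.543 -2.475
v 3.808 -1.406 -1.848
v 3.486 -1.142 -0.86
v 2.654 -0.298 -2.52
v 2.332 -0.034 -1.532
v 3.768 0.024 -1.662
v 2.372 -1.464 -1.718
v 2.143 -0.995 -1.365
v 2.562 -1.397 -1.121
v 3.272 0.209 -1.319
v 3.691 -0.194 -1.075
v 2.764 -0.468 -0.75
v 2.449 -1.246 -2.305
v 2.868 -1.649 -2.061
v 3.578 -0.043 -2.259
v 3.997 -0.445 -2.015
v 3.376 -0.972 -2.63
v 4.062 -0.953 -1.647
v 3.365 -1.696 -1.675
v 3.441 -1.479 -2.261
v 3.872 -1.019 -2.244
v 3.873 -0.797 -1.066
v 3.175 -1.541 -1.094
v 2.946 -1.072 -0.741
v 3.377 -0.612 -0.723
v 3.748 -1.371 -1.295
v 2.965 0.101 -2.286
v 2.267 -0.643 -2.314
v 2.763 -0.828 -2.657
v 3.194 -0.368 -2.639
v 2.775 0.256 -1.705
v 2.078 -0.487 -1.733
v 2.268 -0.421 -1.136
v 2.699 0.039 -1.119
v 2.392 -0.069 -2.085
v -0.297 -1.588 0.59
v 1.136 -1.546 2.055
v 0.035 0.213 0.214
v 1.468 0.255 1.68
v 0.292 -1.815 0.02
v 1.725 -1.773 1.486
v 0.624 -0.014 -0.355
v 2.057 0.028 1.11
f 2 1 5
f 2 5 3
f 3 5 6
f 3 6 4
f 5 1 7
f 5 7 6
f 6 7 8
f 6 8 4
f 7 1 9
f 7 9 8
f 8 9 10
f 8 10 4
f 9 1 11
f 9 11 10
f 10 11 12
f 10 12 4
f 11 1 13
f 11 13 12
f 12 13 14
f 12 14 4
f 13 1 15
f 13 15 14
f 14 15 16
f 14 16 4
f 15 1 17
f 15 17 16
f 16 17 18
f 16 18 4
f 17 1 19
f 17 19 18
f 18 19 20
f 18 20 4
f 19 1 21
f 19 21 20
f 20 21 22
f 20 22 4
f 21 1 23
f 21 23 22
f 22 23 24
f 22 24 4
f 23 1 25
f 23 25 24
f 24 25 26
f 24 26 4
f 25 1 27
f 25 27 26
f 26 27 28
f 26 28 4
f 27 1 29
f 27 29 28
f 28 29 30
f 28 30 4
f 29 1 2
f 29 2 30
f 30 2 3
f 30 3 4
f 32 31 34
f 32 34 33
f 34 31 35
f 34 35 33
f 35 31 36
f 35 36 33
f 36 31 37
f 36 37 33
f 37 31 38
f 37 38 33
f 38 31 39
f 38 39 33
f 39 31 40
f 39 40 33
f 40 31 41
f 40 41 33
f 41 31 42
f 41 42 33
f 42 31 43
f 42 43 33
f 43 31 44
f 43 44 33
f 44 31 45
f 44 45 33
f 45 31 46
f 45 46 33
f 46 31 47
f 46 47 33
f 47 31 32
f 47 32 33
f 49 48 51
f 49 51 50
f 51 48 52
f 51 52 50
f 52 48 53
f 52 53 50
f 53 48 54
f 53 54 50
f 54 48 55
f 54 55 50
f 55 48 56
f 55 56 50
f 56 48 57
f 56 57 50
f 57 48 58
f 57 58 50
f 58 48 59
f 58 59 50
f 59 48 60
f 59 60 50
f 60 48 61
f 60 61 50
f 61 48 62
f 61 62 50
f 62 48 63
f 62 63 50
f 63 48 64
f 63 64 50
f 64 48 65
f 64 65 50
f 65 48 49
f 65 49 50
f 66 103 82
f 103 77 106
f 82 106 71
f 103 106 82
f 66 82 78
f 82 71 83
f 78 83 67
f 82 83 78
f 66 78 87
f 78 67 88
f 87 88 73
f 78 88 87
f 66 87 99
f 87 73 102
f 99 102 76
f 87 102 99
f 66 99 103
f 99 76 107
f 103 107 77
f 99 107 103
f 67 83 94
f 83 71 97
f 94 97 75
f 83 97 94
f 71 106 84
f 106 77 105
f 84 105 70
f 106 105 84
f 77 107 104
f 107 76 100
f 104 100 68
f 107 100 104
f 76 102 101
f 102 73 89
f 101 89 72
f 102 89 101
f 73 88 93
f 88 67 90
f 93 90 74
f 88 90 93
f 69 95 81
f 95 75 96
f 81 96 70
f 95 96 81
f 69 81 79
f 81 70 80
f 79 80 68
f 81 80 79
f 69 79 86
f 79 68 85
f 86 85 72
f 79 85 86
f 69 86 91
f 86 72 92
f 91 92 74
f 86 92 91
f 69 91 95
f 91 74 98
f 95 98 75
f 91 98 95
f 70 96 84
f 96 75 97
f 84 97 71
f 96 97 84
f 68 80 104
f 80 70 105
f 104 105 77
f 80 105 104
f 72 85 101
f 85 68 100
f 101 100 76
f 85 100 101
f 74 92 93
f 92 72 89
f 93 89 73
f 92 89 93
f 75 98 94
f 98 74 90
f 94 90 67
f 98 90 94
f 109 111 108
f 112 109 108
f 108 111 110
f 110 112 108
f 109 115 111
f 113 109 112
f 113 115 109
f 111 115 110
f 114 112 110
f 110 115 114
f 114 113 112
f 115 113 114



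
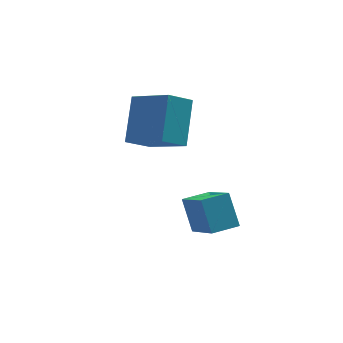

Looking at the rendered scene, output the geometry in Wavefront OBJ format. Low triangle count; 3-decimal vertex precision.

v -2.153 -2.508 -1.01
v -2.158 -3.819 0.295
v -2.142 -1.753 -0.251
v -2.147 -3.065 1.054
v -1.333 -2.515 -1.014
v -1.338 -3.827 0.291
v -1.322 -1.761 -0.255
v -1.327 -3.072 1.05
v -2.577 -1.387 2.308
v -1.944 -0.343 3.197
v -3.227 -0.274 1.465
v -2.595 0.769 2.354
v -1.845 -1.369 1.766
v -1.213 -0.326 2.655
v -2.496 -0.257 0.923
v -1.863 0.787 1.812
f 2 4 1
f 5 2 1
f 1 4 3
f 3 5 1
f 2 8 4
f 6 2 5
f 6 8 2
f 4 8 3
f 7 5 3
f 3 8 7
f 7 6 5
f 8 6 7
f 10 12 9
f 13 10 9
f 9 12 11
f 11 13 9
f 10 16 12
f 14 10 13
f 14 16 10
f 12 16 11
f 15 13 11
f 11 16 15
f 15 14 13
f 16 14 15



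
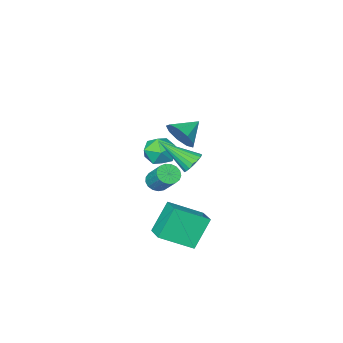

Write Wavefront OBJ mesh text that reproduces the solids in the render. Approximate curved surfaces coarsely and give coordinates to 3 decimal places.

v 0.721 0.986 -1.813
v 1.229 1.28 -2.137
v 1.307 2.407 -0.99
v 0.799 2.114 -0.667
v 0.968 1.422 -2.258
v 1.047 2.549 -1.112
v 0.651 1.464 -2.278
v 0.729 2.591 -1.131
v 0.349 1.396 -2.191
v 0.428 2.524 -1.045
v 0.133 1.235 -2.018
v 0.212 2.363 -0.871
v 0.051 1.017 -1.797
v 0.13 2.144 -0.651
v 0.123 0.792 -1.581
v 0.202 1.919 -0.434
v 0.332 0.611 -1.417
v 0.41 1.738 -0.271
v 0.629 0.516 -1.345
v 0.708 1.644 -0.198
v 0.948 0.529 -1.379
v 1.027 1.657 -0.233
v 1.214 0.647 -1.513
v 1.293 1.774 -0.367
v 1.368 0.842 -1.716
v 1.446 1.97 -0.57
v 1.373 1.071 -1.941
v 1.452 2.198 -0.795
v 1.029 2.324 -2.56
v 1.521 3.636 -2.15
v -0.567 3.223 -3.523
v -0.075 4.535 -3.113
v 2.115 2.445 -4.247
v 2.607 3.757 -3.837
v 0.519 3.344 -5.21
v 1.011 4.656 -4.8
v -3.118 -2.472 -1.437
v -2.709 -2.084 -0.551
v -4.442 -2.568 -0.783
v -2.951 -1.549 -0.964
v -3.272 -1.446 -1.599
v -3.521 -1.823 -2.157
v -3.581 -2.503 -2.379
v -3.424 -3.169 -2.16
v -3.125 -3.509 -1.603
v -2.822 -3.363 -0.968
v -2.657 -2.801 -0.553
v -2.475 -2.26 -3.08
v -1.534 -2.733 -3.214
v -3.006 -3.587 -2.126
v -2.065 -4.06 -2.26
v -2.137 -3.181 -1.669
v -1.809 -2.361 -2.259
v -2.731 -3.959 -3.081
v -2.403 -3.139 -3.671
v -1.692 -3.783 -3.215
v -1.325 -3.302 -2.342
v -3.215 -3.018 -2.998
v -2.848 -2.537 -2.125
v 0.179 3.336 0.526
v 0.517 3.892 0.81
v 1.301 1.984 1.834
v 0.264 3.861 0.996
v -0.007 3.726 1.089
v -0.24 3.515 1.07
v -0.391 3.267 0.944
v -0.428 3.034 0.735
v -0.346 2.86 0.484
v -0.159 2.78 0.242
v 0.094 2.811 0.056
v 0.365 2.945 -0.037
v 0.598 3.157 -0.018
v 0.749 3.405 0.108
v 0.787 3.638 0.318
v 0.704 3.812 0.568
f 2 1 5
f 2 5 3
f 3 5 6
f 3 6 4
f 5 1 7
f 5 7 6
f 6 7 8
f 6 8 4
f 7 1 9
f 7 9 8
f 8 9 10
f 8 10 4
f 9 1 11
f 9 11 10
f 10 11 12
f 10 12 4
f 11 1 13
f 11 13 12
f 12 13 14
f 12 14 4
f 13 1 15
f 13 15 14
f 14 15 16
f 14 16 4
f 15 1 17
f 15 17 16
f 16 17 18
f 16 18 4
f 17 1 19
f 17 19 18
f 18 19 20
f 18 20 4
f 19 1 21
f 19 21 20
f 20 21 22
f 20 22 4
f 21 1 23
f 21 23 22
f 22 23 24
f 22 24 4
f 23 1 25
f 23 25 24
f 24 25 26
f 24 26 4
f 25 1 27
f 25 27 26
f 26 27 28
f 26 28 4
f 27 1 2
f 27 2 28
f 28 2 3
f 28 3 4
f 30 32 29
f 33 30 29
f 29 32 31
f 31 33 29
f 30 36 32
f 34 30 33
f 34 36 30
f 32 36 31
f 35 33 31
f 31 36 35
f 35 34 33
f 36 34 35
f 38 37 40
f 38 40 39
f 40 37 41
f 40 41 39
f 41 37 42
f 41 42 39
f 42 37 43
f 42 43 39
f 43 37 44
f 43 44 39
f 44 37 45
f 44 45 39
f 45 37 46
f 45 46 39
f 46 37 47
f 46 47 39
f 47 37 38
f 47 38 39
f 48 59 53
f 48 53 49
f 48 49 55
f 48 55 58
f 48 58 59
f 49 53 57
f 53 59 52
f 59 58 50
f 58 55 54
f 55 49 56
f 51 57 52
f 51 52 50
f 51 50 54
f 51 54 56
f 51 56 57
f 52 57 53
f 50 52 59
f 54 50 58
f 56 54 55
f 57 56 49
f 61 60 63
f 61 63 62
f 63 60 64
f 63 64 62
f 64 60 65
f 64 65 62
f 65 60 66
f 65 66 62
f 66 60 67
f 66 67 62
f 67 60 68
f 67 68 62
f 68 60 69
f 68 69 62
f 69 60 70
f 69 70 62
f 70 60 71
f 70 71 62
f 71 60 72
f 71 72 62
f 72 60 73
f 72 73 62
f 73 60 74
f 73 74 62
f 74 60 75
f 74 75 62
f 75 60 61
f 75 61 62



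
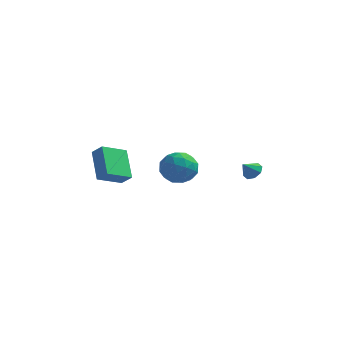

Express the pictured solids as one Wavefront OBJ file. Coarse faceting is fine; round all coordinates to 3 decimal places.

v 2.498 4.024 -2.292
v 3.031 4.145 -1.887
v 2.082 3.436 -1.568
v 2.649 4.493 -1.823
v 2.179 4.566 -2.034
v 1.895 4.322 -2.395
v 1.965 3.903 -2.696
v 2.346 3.554 -2.76
v 2.816 3.481 -2.549
v 3.1 3.725 -2.188
v -2.468 -3.354 -0.891
v -3.362 -4.632 -0.215
v -3.363 -2.01 0.466
v -4.257 -3.288 1.143
v -1.783 -3.512 -0.283
v -2.677 -4.79 0.394
v -2.678 -2.168 1.075
v -3.572 -3.446 1.751
v -2.424 2.782 -1.454
v -1.323 3.175 -1.104
v -1.597 1.805 -2.956
v -0.496 2.198 -2.606
v -1.103 1.392 -1.92
v -1.614 1.996 -0.992
v -1.306 2.984 -3.068
v -1.817 3.588 -2.14
v -0.633 3.3 -2.102
v -0.507 2.316 -1.392
v -2.413 2.664 -2.668
v -2.287 1.68 -1.958
v -1.946 3.065 -1.147
v -0.974 1.915 -2.913
v -1.33 1.442 -2.51
v -0.684 1.673 -2.304
v -2.117 2.372 -1.081
v -1.47 2.602 -0.876
v -1.34 1.554 -1.355
v -1.45 2.378 -3.184
v -0.803 2.608 -2.979
v -2.236 3.307 -1.756
v -1.59 3.538 -1.55
v -1.58 3.426 -2.705
v -0.893 3.369 -1.528
v -0.407 2.794 -2.411
v -0.883 3.256 -2.682
v -1.184 3.612 -2.137
v -0.819 2.79 -1.111
v -0.333 2.216 -1.994
v -0.69 1.742 -1.59
v -0.99 2.097 -1.045
v -0.413 2.864 -1.697
v -2.587 2.764 -2.066
v -2.101 2.19 -2.949
v -1.93 2.883 -3.015
v -2.23 3.238 -2.47
v -2.513 2.186 -1.649
v -2.027 1.611 -2.532
v -1.736 1.368 -1.923
v -2.037 1.724 -1.378
v -2.507 2.116 -2.363
f 2 1 4
f 2 4 3
f 4 1 5
f 4 5 3
f 5 1 6
f 5 6 3
f 6 1 7
f 6 7 3
f 7 1 8
f 7 8 3
f 8 1 9
f 8 9 3
f 9 1 10
f 9 10 3
f 10 1 2
f 10 2 3
f 12 14 11
f 15 12 11
f 11 14 13
f 13 15 11
f 12 18 14
f 16 12 15
f 16 18 12
f 14 18 13
f 17 15 13
f 13 18 17
f 17 16 15
f 18 16 17
f 19 56 35
f 56 30 59
f 35 59 24
f 56 59 35
f 19 35 31
f 35 24 36
f 31 36 20
f 35 36 31
f 19 31 40
f 31 20 41
f 40 41 26
f 31 41 40
f 19 40 52
f 40 26 55
f 52 55 29
f 40 55 52
f 19 52 56
f 52 29 60
f 56 60 30
f 52 60 56
f 20 36 47
f 36 24 50
f 47 50 28
f 36 50 47
f 24 59 37
f 59 30 58
f 37 58 23
f 59 58 37
f 30 60 57
f 60 29 53
f 57 53 21
f 60 53 57
f 29 55 54
f 55 26 42
f 54 42 25
f 55 42 54
f 26 41 46
f 41 20 43
f 46 43 27
f 41 43 46
f 22 48 34
f 48 28 49
f 34 49 23
f 48 49 34
f 22 34 32
f 34 23 33
f 32 33 21
f 34 33 32
f 22 32 39
f 32 21 38
f 39 38 25
f 32 38 39
f 22 39 44
f 39 25 45
f 44 45 27
f 39 45 44
f 22 44 48
f 44 27 51
f 48 51 28
f 44 51 48
f 23 49 37
f 49 28 50
f 37 50 24
f 49 50 37
f 21 33 57
f 33 23 58
f 57 58 30
f 33 58 57
f 25 38 54
f 38 21 53
f 54 53 29
f 38 53 54
f 27 45 46
f 45 25 42
f 46 42 26
f 45 42 46
f 28 51 47
f 51 27 43
f 47 43 20
f 51 43 47



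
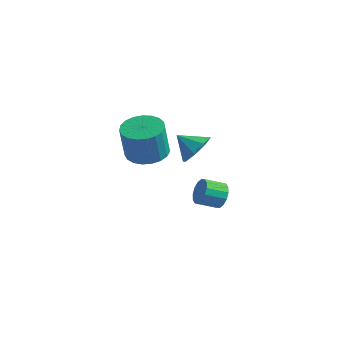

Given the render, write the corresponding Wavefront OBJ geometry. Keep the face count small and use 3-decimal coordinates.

v 0.66 2.654 0.963
v 1.122 3.178 1.734
v -0.36 2.386 1.757
v 0.653 3.642 1.289
v 0.188 3.528 0.653
v 0 2.902 0.199
v 0.198 2.131 0.192
v 0.667 1.667 0.638
v 1.132 1.781 1.274
v 1.32 2.407 1.728
v 1.173 4.098 -3.137
v 1.708 3.929 -2.581
v 0.942 3.133 -2.086
v 0.407 3.302 -2.643
v 1.488 4.237 -2.427
v 0.722 3.441 -1.932
v 1.184 4.508 -2.462
v 0.418 3.712 -1.967
v 0.876 4.669 -2.679
v 0.111 3.873 -2.184
v 0.649 4.677 -3.018
v -0.117 3.881 -2.523
v 0.561 4.529 -3.39
v -0.204 3.734 -2.895
v 0.638 4.267 -3.694
v -0.128 3.471 -3.199
v 0.858 3.959 -3.848
v 0.092 3.163 -3.353
v 1.162 3.688 -3.813
v 0.396 2.892 -3.318
v 1.469 3.527 -3.596
v 0.704 2.731 -3.101
v 1.697 3.519 -3.257
v 0.931 2.723 -2.762
v 1.784 3.666 -2.885
v 1.019 2.871 -2.39
v -0.076 -0.458 2.258
v 0.72 -1.198 2.167
v 0.652 -1.501 4.052
v -0.144 -0.762 4.142
v 0.953 -0.816 2.237
v 0.885 -1.119 4.122
v 1.009 -0.372 2.311
v 0.941 -0.676 4.195
v 0.878 0.057 2.375
v 0.81 -0.247 4.26
v 0.581 0.396 2.419
v 0.513 0.093 4.304
v 0.171 0.588 2.435
v 0.103 0.285 4.32
v -0.282 0.6 2.421
v -0.35 0.296 4.305
v -0.699 0.428 2.378
v -0.767 0.124 4.262
v -1.009 0.103 2.314
v -1.077 -0.201 4.199
v -1.157 -0.319 2.241
v -1.225 -0.623 4.126
v -1.118 -0.766 2.171
v -1.186 -1.069 4.055
v -0.899 -1.158 2.115
v -0.967 -1.462 4
v -0.538 -1.43 2.085
v -0.606 -1.734 3.969
v -0.097 -1.534 2.084
v -0.165 -1.838 3.968
v 0.348 -1.452 2.113
v 0.28 -1.755 3.998
f 2 1 4
f 2 4 3
f 4 1 5
f 4 5 3
f 5 1 6
f 5 6 3
f 6 1 7
f 6 7 3
f 7 1 8
f 7 8 3
f 8 1 9
f 8 9 3
f 9 1 10
f 9 10 3
f 10 1 2
f 10 2 3
f 12 11 15
f 12 15 13
f 13 15 16
f 13 16 14
f 15 11 17
f 15 17 16
f 16 17 18
f 16 18 14
f 17 11 19
f 17 19 18
f 18 19 20
f 18 20 14
f 19 11 21
f 19 21 20
f 20 21 22
f 20 22 14
f 21 11 23
f 21 23 22
f 22 23 24
f 22 24 14
f 23 11 25
f 23 25 24
f 24 25 26
f 24 26 14
f 25 11 27
f 25 27 26
f 26 27 28
f 26 28 14
f 27 11 29
f 27 29 28
f 28 29 30
f 28 30 14
f 29 11 31
f 29 31 30
f 30 31 32
f 30 32 14
f 31 11 33
f 31 33 32
f 32 33 34
f 32 34 14
f 33 11 35
f 33 35 34
f 34 35 36
f 34 36 14
f 35 11 12
f 35 12 36
f 36 12 13
f 36 13 14
f 38 37 41
f 38 41 39
f 39 41 42
f 39 42 40
f 41 37 43
f 41 43 42
f 42 43 44
f 42 44 40
f 43 37 45
f 43 45 44
f 44 45 46
f 44 46 40
f 45 37 47
f 45 47 46
f 46 47 48
f 46 48 40
f 47 37 49
f 47 49 48
f 48 49 50
f 48 50 40
f 49 37 51
f 49 51 50
f 50 51 52
f 50 52 40
f 51 37 53
f 51 53 52
f 52 53 54
f 52 54 40
f 53 37 55
f 53 55 54
f 54 55 56
f 54 56 40
f 55 37 57
f 55 57 56
f 56 57 58
f 56 58 40
f 57 37 59
f 57 59 58
f 58 59 60
f 58 60 40
f 59 37 61
f 59 61 60
f 60 61 62
f 60 62 40
f 61 37 63
f 61 63 62
f 62 63 64
f 62 64 40
f 63 37 65
f 63 65 64
f 64 65 66
f 64 66 40
f 65 37 67
f 65 67 66
f 66 67 68
f 66 68 40
f 67 37 38
f 67 38 68
f 68 38 39
f 68 39 40



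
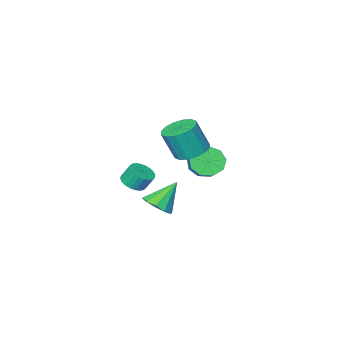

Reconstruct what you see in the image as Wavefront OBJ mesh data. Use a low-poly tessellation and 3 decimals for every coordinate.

v -4.099 -2.443 0.288
v -3.15 -2.678 -0.066
v -2.571 -1.552 0.739
v -3.521 -1.317 1.092
v -3.462 -2.208 -0.5
v -2.883 -1.082 0.305
v -4.072 -1.848 -0.565
v -3.493 -0.722 0.24
v -4.695 -1.766 -0.231
v -4.116 -0.64 0.573
v -5.039 -2.001 0.345
v -4.46 -0.875 1.15
v -4.944 -2.443 0.895
v -4.365 -1.317 1.699
v -4.453 -2.884 1.16
v -3.875 -1.758 1.965
v -3.797 -3.12 1.018
v -3.219 -1.994 1.822
v -3.283 -3.038 0.533
v -2.704 -1.912 1.338
v -0.399 -4.122 -0.965
v 0.12 -4.612 -0.561
v -0.243 -4.227 0.37
v -0.761 -3.738 -0.035
v 0.299 -4.35 -0.599
v -0.063 -3.965 0.331
v 0.372 -4.053 -0.694
v 0.01 -3.668 0.237
v 0.327 -3.767 -0.829
v -0.035 -3.382 0.101
v 0.173 -3.535 -0.986
v -0.19 -3.15 -0.056
v -0.069 -3.392 -1.139
v -0.432 -3.007 -0.209
v -0.361 -3.361 -1.266
v -0.724 -2.976 -0.336
v -0.659 -3.445 -1.347
v -1.021 -3.06 -0.417
v -0.917 -3.633 -1.37
v -1.28 -3.248 -0.439
v -1.097 -3.895 -1.331
v -1.459 -3.51 -0.401
v -1.17 -4.192 -1.237
v -1.532 -3.807 -0.306
v -1.125 -4.478 -1.101
v -1.487 -4.093 -0.171
v -0.97 -4.71 -0.944
v -1.333 -4.325 -0.014
v -0.728 -4.853 -0.791
v -1.091 -4.468 0.139
v -0.436 -4.884 -0.664
v -0.799 -4.499 0.266
v -0.139 -4.8 -0.583
v -0.501 -4.415 0.347
v 2.701 3.239 1.843
v 3.328 2.796 2.385
v 1.519 3.321 3.277
v 3.423 3.368 2.43
v 3.242 3.89 2.251
v 2.854 4.163 1.916
v 2.408 4.084 1.553
v 2.073 3.681 1.301
v 1.978 3.11 1.255
v 2.16 2.588 1.435
v 2.547 2.314 1.77
v 2.994 2.394 2.133
v -1.641 -0.053 3.062
v -0.662 0.212 2.792
v -0.06 -0.201 4.568
v -1.039 -0.467 4.838
v -0.887 0.672 2.975
v -0.285 0.259 4.751
v -1.314 0.937 3.182
v -0.712 0.524 4.958
v -1.829 0.937 3.356
v -1.227 0.524 5.132
v -2.293 0.671 3.452
v -1.691 0.258 5.228
v -2.583 0.212 3.443
v -1.981 -0.202 5.219
v -2.62 -0.319 3.332
v -2.018 -0.732 5.108
v -2.395 -0.779 3.149
v -1.793 -1.192 4.925
v -1.968 -1.044 2.942
v -1.366 -1.457 4.718
v -1.453 -1.044 2.768
v -0.851 -1.457 4.544
v -0.989 -0.778 2.672
v -0.387 -1.191 4.448
v -0.699 -0.318 2.681
v -0.097 -0.732 4.457
f 2 1 5
f 2 5 3
f 3 5 6
f 3 6 4
f 5 1 7
f 5 7 6
f 6 7 8
f 6 8 4
f 7 1 9
f 7 9 8
f 8 9 10
f 8 10 4
f 9 1 11
f 9 11 10
f 10 11 12
f 10 12 4
f 11 1 13
f 11 13 12
f 12 13 14
f 12 14 4
f 13 1 15
f 13 15 14
f 14 15 16
f 14 16 4
f 15 1 17
f 15 17 16
f 16 17 18
f 16 18 4
f 17 1 19
f 17 19 18
f 18 19 20
f 18 20 4
f 19 1 2
f 19 2 20
f 20 2 3
f 20 3 4
f 22 21 25
f 22 25 23
f 23 25 26
f 23 26 24
f 25 21 27
f 25 27 26
f 26 27 28
f 26 28 24
f 27 21 29
f 27 29 28
f 28 29 30
f 28 30 24
f 29 21 31
f 29 31 30
f 30 31 32
f 30 32 24
f 31 21 33
f 31 33 32
f 32 33 34
f 32 34 24
f 33 21 35
f 33 35 34
f 34 35 36
f 34 36 24
f 35 21 37
f 35 37 36
f 36 37 38
f 36 38 24
f 37 21 39
f 37 39 38
f 38 39 40
f 38 40 24
f 39 21 41
f 39 41 40
f 40 41 42
f 40 42 24
f 41 21 43
f 41 43 42
f 42 43 44
f 42 44 24
f 43 21 45
f 43 45 44
f 44 45 46
f 44 46 24
f 45 21 47
f 45 47 46
f 46 47 48
f 46 48 24
f 47 21 49
f 47 49 48
f 48 49 50
f 48 50 24
f 49 21 51
f 49 51 50
f 50 51 52
f 50 52 24
f 51 21 53
f 51 53 52
f 52 53 54
f 52 54 24
f 53 21 22
f 53 22 54
f 54 22 23
f 54 23 24
f 56 55 58
f 56 58 57
f 58 55 59
f 58 59 57
f 59 55 60
f 59 60 57
f 60 55 61
f 60 61 57
f 61 55 62
f 61 62 57
f 62 55 63
f 62 63 57
f 63 55 64
f 63 64 57
f 64 55 65
f 64 65 57
f 65 55 66
f 65 66 57
f 66 55 56
f 66 56 57
f 68 67 71
f 68 71 69
f 69 71 72
f 69 72 70
f 71 67 73
f 71 73 72
f 72 73 74
f 72 74 70
f 73 67 75
f 73 75 74
f 74 75 76
f 74 76 70
f 75 67 77
f 75 77 76
f 76 77 78
f 76 78 70
f 77 67 79
f 77 79 78
f 78 79 80
f 78 80 70
f 79 67 81
f 79 81 80
f 80 81 82
f 80 82 70
f 81 67 83
f 81 83 82
f 82 83 84
f 82 84 70
f 83 67 85
f 83 85 84
f 84 85 86
f 84 86 70
f 85 67 87
f 85 87 86
f 86 87 88
f 86 88 70
f 87 67 89
f 87 89 88
f 88 89 90
f 88 90 70
f 89 67 91
f 89 91 90
f 90 91 92
f 90 92 70
f 91 67 68
f 91 68 92
f 92 68 69
f 92 69 70



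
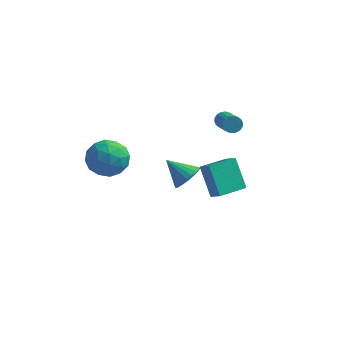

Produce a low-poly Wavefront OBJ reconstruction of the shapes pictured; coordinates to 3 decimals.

v 1.568 1.459 1.729
v 1.945 1.507 1.345
v 2.75 0.309 1.988
v 2.372 0.261 2.371
v 2.025 1.653 1.518
v 2.83 0.455 2.161
v 2.015 1.762 1.732
v 2.82 0.563 2.375
v 1.916 1.81 1.946
v 2.721 0.612 2.589
v 1.748 1.788 2.117
v 2.553 0.59 2.76
v 1.544 1.702 2.21
v 2.349 0.504 2.853
v 1.345 1.567 2.209
v 2.15 0.369 2.852
v 1.19 1.411 2.112
v 1.995 0.213 2.755
v 1.11 1.265 1.939
v 1.915 0.067 2.582
v 1.12 1.157 1.725
v 1.925 -0.042 2.368
v 1.219 1.108 1.511
v 2.024 -0.09 2.154
v 1.387 1.13 1.34
v 2.192 -0.068 1.983
v 1.591 1.216 1.247
v 2.396 0.018 1.89
v 1.79 1.351 1.248
v 2.595 0.153 1.891
v -3.464 -1.452 0.506
v -3.122 -2.038 -0.507
v -3.698 -3.182 1.427
v -3.356 -3.768 0.414
v -2.542 -3.113 1.043
v -2.398 -2.044 0.474
v -4.422 -3.176 0.446
v -4.278 -2.107 -0.123
v -3.715 -3.104 -0.544
v -2.553 -3.064 -0.176
v -4.267 -2.156 1.096
v -3.105 -2.116 1.464
v -3.273 -1.593 -0.082
v -3.547 -3.627 1.002
v -3.069 -3.241 1.371
v -2.868 -3.586 0.776
v -2.847 -1.597 0.495
v -2.646 -1.941 -0.101
v -2.305 -2.572 0.811
v -4.174 -3.279 1.021
v -3.973 -3.623 0.425
v -3.952 -1.634 0.144
v -3.751 -1.979 -0.451
v -4.515 -2.648 0.109
v -3.42 -2.564 -0.699
v -3.557 -3.581 -0.158
v -4.184 -3.233 -0.138
v -4.099 -2.605 -0.473
v -2.737 -2.541 -0.482
v -2.874 -3.558 0.059
v -2.396 -3.172 0.429
v -2.311 -2.544 0.094
v -3.085 -3.167 -0.504
v -3.946 -1.662 0.861
v -4.083 -2.679 1.402
v -4.509 -2.676 0.826
v -4.424 -2.048 0.491
v -3.263 -1.639 1.078
v -3.4 -2.656 1.619
v -2.721 -2.615 1.393
v -2.636 -1.987 1.058
v -3.735 -2.053 1.424
v -0.333 1.23 -3.184
v 0.266 1.463 -2.498
v -1.587 1.37 -2.136
v 0.178 1.812 -2.65
v 0.001 2.06 -2.895
v -0.234 2.165 -3.19
v -0.485 2.108 -3.484
v -0.71 1.899 -3.725
v -0.87 1.575 -3.874
v -0.938 1.191 -3.902
v -0.9 0.813 -3.807
v -0.764 0.508 -3.604
v -0.554 0.328 -3.328
v -0.306 0.303 -3.027
v -0.062 0.439 -2.754
v 0.135 0.712 -2.554
v 0.251 1.074 -2.464
v 2.546 -4.116 0.029
v 1.745 -3.377 1.573
v 3.512 -2.774 -0.112
v 2.711 -2.035 1.432
v 3.129 -4.485 0.508
v 2.328 -3.746 2.052
v 4.095 -3.143 0.367
v 3.294 -2.404 1.911
f 2 1 5
f 2 5 3
f 3 5 6
f 3 6 4
f 5 1 7
f 5 7 6
f 6 7 8
f 6 8 4
f 7 1 9
f 7 9 8
f 8 9 10
f 8 10 4
f 9 1 11
f 9 11 10
f 10 11 12
f 10 12 4
f 11 1 13
f 11 13 12
f 12 13 14
f 12 14 4
f 13 1 15
f 13 15 14
f 14 15 16
f 14 16 4
f 15 1 17
f 15 17 16
f 16 17 18
f 16 18 4
f 17 1 19
f 17 19 18
f 18 19 20
f 18 20 4
f 19 1 21
f 19 21 20
f 20 21 22
f 20 22 4
f 21 1 23
f 21 23 22
f 22 23 24
f 22 24 4
f 23 1 25
f 23 25 24
f 24 25 26
f 24 26 4
f 25 1 27
f 25 27 26
f 26 27 28
f 26 28 4
f 27 1 29
f 27 29 28
f 28 29 30
f 28 30 4
f 29 1 2
f 29 2 30
f 30 2 3
f 30 3 4
f 31 68 47
f 68 42 71
f 47 71 36
f 68 71 47
f 31 47 43
f 47 36 48
f 43 48 32
f 47 48 43
f 31 43 52
f 43 32 53
f 52 53 38
f 43 53 52
f 31 52 64
f 52 38 67
f 64 67 41
f 52 67 64
f 31 64 68
f 64 41 72
f 68 72 42
f 64 72 68
f 32 48 59
f 48 36 62
f 59 62 40
f 48 62 59
f 36 71 49
f 71 42 70
f 49 70 35
f 71 70 49
f 42 72 69
f 72 41 65
f 69 65 33
f 72 65 69
f 41 67 66
f 67 38 54
f 66 54 37
f 67 54 66
f 38 53 58
f 53 32 55
f 58 55 39
f 53 55 58
f 34 60 46
f 60 40 61
f 46 61 35
f 60 61 46
f 34 46 44
f 46 35 45
f 44 45 33
f 46 45 44
f 34 44 51
f 44 33 50
f 51 50 37
f 44 50 51
f 34 51 56
f 51 37 57
f 56 57 39
f 51 57 56
f 34 56 60
f 56 39 63
f 60 63 40
f 56 63 60
f 35 61 49
f 61 40 62
f 49 62 36
f 61 62 49
f 33 45 69
f 45 35 70
f 69 70 42
f 45 70 69
f 37 50 66
f 50 33 65
f 66 65 41
f 50 65 66
f 39 57 58
f 57 37 54
f 58 54 38
f 57 54 58
f 40 63 59
f 63 39 55
f 59 55 32
f 63 55 59
f 74 73 76
f 74 76 75
f 76 73 77
f 76 77 75
f 77 73 78
f 77 78 75
f 78 73 79
f 78 79 75
f 79 73 80
f 79 80 75
f 80 73 81
f 80 81 75
f 81 73 82
f 81 82 75
f 82 73 83
f 82 83 75
f 83 73 84
f 83 84 75
f 84 73 85
f 84 85 75
f 85 73 86
f 85 86 75
f 86 73 87
f 86 87 75
f 87 73 88
f 87 88 75
f 88 73 89
f 88 89 75
f 89 73 74
f 89 74 75
f 91 93 90
f 94 91 90
f 90 93 92
f 92 94 90
f 91 97 93
f 95 91 94
f 95 97 91
f 93 97 92
f 96 94 92
f 92 97 96
f 96 95 94
f 97 95 96

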